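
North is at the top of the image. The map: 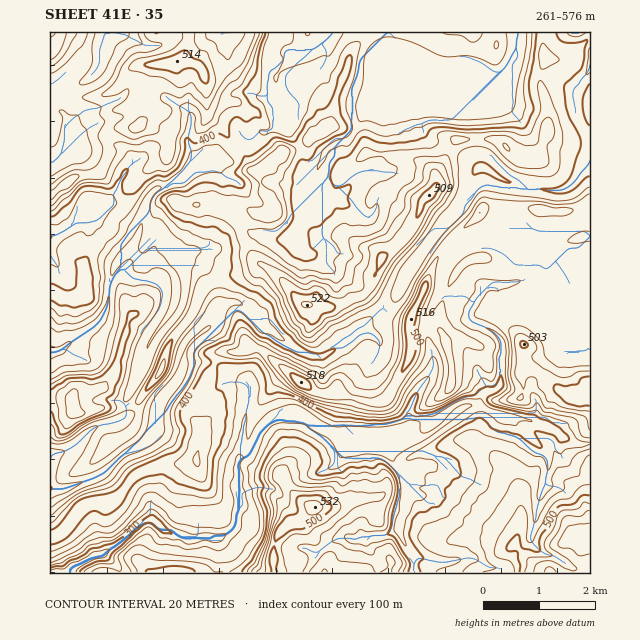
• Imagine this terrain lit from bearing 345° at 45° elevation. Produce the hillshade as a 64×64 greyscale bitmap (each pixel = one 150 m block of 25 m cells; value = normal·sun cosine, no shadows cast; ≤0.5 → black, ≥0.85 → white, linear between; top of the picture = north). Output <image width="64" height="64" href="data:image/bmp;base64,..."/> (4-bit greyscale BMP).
<image width="64" height="64" href="data:image/bmp;base64,Qk12CAAAAAAAAHYAAAAoAAAAQAAAAEAAAAABAAQAAAAAAAAIAAATCwAAEwsAABAAAAAAAAAAAAAAABEREQAiIiIAMzMzAERERABVVVUAZmZmAHd3dwCIiIgAmZmZAKqqqgC7u7sAzMzMAN3d3QDu7u4A////AAAa//2HnM3d3czM3+qJmJu6qqqphomqq7y5dnms3bh4AAO+/amrzd3dzMzO7JmZmrqru7qZmZiJmqmGeb3bmHghABWL7cvN3e3My7zuqImYu7zMy6uod3d4iJh5zblniFQyEQO/673czMu7q962Z3eKq7vNy4iIiIiJqqm8qpiIl1QzEBrtzKl3h4u6zcY0VmZ3h3i7maqqmZqquZvNypnbhlVEEpy4ZWZmWKqr23VERVVmVGm7u7uqqqq6i8zMy+2nZmVCJ3Vmd4h3qprNyWREVWd2WLu7u6qqqqqazM3c3tp3dlQ0Rnd2Z4iaiKzKmHd2Z3ZHvMu7uqqqqprN7t3e/sqpdVVXdmVFiJmIq6vcuqmIhjaru6u7qqqqmc3t3bzv/+yWVWdmVVZ5mJqpvv/cy7qpVpqqqqu7qqqYvMzNmIve/shUVnZVVniZmYis7/7dzMuImZqqu6qqqqibq8uZdmi93IZWd3Zmd5mqmZms7+3d3LmaqqqqqqqqqZu7upqpdWre25iJiHZnm8zcqIec7u7eyXiZmZmZmqq7m8u6mruoVq3/7MupdlaKze26mIm93d7KmId4iImaq7y6u8xWi7qFWb3u3LqGVXi83Mu6qZq8y6vLqYd4mqu7u6rMzTAou6lles3cupdmeKzMzMy6mZmZmrvNypmrvLu6q7uYYgB6vLhXq7qqmHZ4i83cy6h3dmZ4mZve27vMy6q6iHZ3IAN5u3eamJqYd4l5zdy5dTMhABNnd63uy7u6mYZWiIhzAAN5h5qpqqmHeXaKqoUyEAAAAEQjWc3bl1RFMiNGiZiGVXh2isy6qYh5hlZlEAASIzEBV0ABabpSAARDMjSqqYh2ipNZzcqamImWRBAAIkaJqEJKpwACWJl1VWZnd9y6qXVaxgat25mZiJhTACepibzMgye8kgE2rsqGiJqp//7dt1fMMHvcmZmIiXM3q926q821JJu5VVRamIeazMzv///pZq2xOcy5iHeHZq3t3suqvNkjaqmHdVmZiKvN3s3d3dt2jNc3q6hlNFV77u3e26mrzFNYmYd3eaqJq7zNq7qqu4V620aqqGUySM7tuazcqaq8hGeJiHd4qYiqqqqJqpmrlWnNZZzdy4eM3chVaby6qquXd4mIiHiZiJmZmXeJqqumV76ja+/9y83KdCNGibupqph3mZmrp5u6mZmZZVaKu7hVndc3rNzNzKdEQjRnmpiamIiqq7uWrMqZmZllQ0i7uWRq3FR6vNy6hlVjIjVomaunmqqqmGirqZmZmWVUNJqpdVi9pGis24iHZnZCIjWJvcaKqYiHiZqZmZmZZmZDequoZ5vHV5u4d3d4mYh0Ilmt+Vqph6qZmZmZmZl5mHVqu7uYmrlVZ3ZmZ4vLvLl0N5zsSJiHmqqpmZmZmaqql3rMzLmZu4ZmVVZnve3M3LhEet6GmIiJqqqpmZmZqqmXeru8uZmrqHd2VnrN7uzLqWNYvteZeIiImZmZmZmqmZh5qqqpmau6mZd3rN3d27uqgzad+ZqHd3iImZmZmamamHipmZmZqqqqmZrMy8u6q7umI3vriqh3iJmZmZmZqZqnZomZmZiaqqqavMu6qZqqqqlBOM2Ju6mZmZmZmZm6qqllaJiJiHiJmZvLupmYiZmrzJQDnbibu6qZmZmZmau6qoZXmIh3dmd4mqmImZmZms3tyTFb2niaqZmZmZmZeaqqmGaJiHZmZmeYdlaJqqqrzN3LgifNt3iZmYiIiJlWiqqpdXmHVVVmd4dlRHmqq7u6u8y2JIzrZoiIh2dniDVomqqFaXZVVmeIiZl2eaqquqmavLkyWM63eIiIiZiHI1eJmpZYl3iZiJqrqpmJmqqqmJq7umEmnOyqu83d7clSFGZnh0a93dy7u8upqYiZmZmpmbvMpCR63szd3u3e7cYQIjWIU3vu7czMupqoiImYiaqqq97ZVHm8y7uqmJrN3ZQzNYpzI2rNzLqXiHd4iZmImqqrvMuXeKqph2ZmeKu97KlleqdDFJvLu6qnZmiIqph4mZmqvKiImZhlVWZ4mprMzJZomoYzaKqqveuFVneruoeIiZrNuIiIhlZ3d4iJiZqqqGZomGVWiIic3sl3Zou8uZqrvN3JZndmeamYiIh4mZmYZEV5dmRXeJm97sl0R6zLvM3My6lmZnmrupiIiXiZmZdkNGiFdUV5mZvv7KczWMzNzMzLvMu7zdzLl4iZiImaqYh1aIZ3RXiIiLy9y5ZXvMzMzM3v////7cuoiZiYiZmZqql3h3lleId4mavcypmru7vM3e7d3u7czLqZmJiIiJmZqpiHd3ZmeJmZmrvLmZmqqqu7u7u7u7u7upmZiIiIiaqZmYZmZneJqZmZq7qIiJmZmZqZmZmqqpmpmZmImqqYmqmYdVZlaImZmZmrqoeIiJmZmZmZmZmqmZmIqpmavMqJmIdmZ3VFVniZmau6hniJmZmZmZmZmaqpmYebeYebzJd3Zmd3iGVFaJmZmruWeJmZmZmZmZiIq7qYh3pXh3msuXd2d3iZl1RoiZqZq7d4mZmZmIiIiHibuoiHZzV4iavMzLupiqmZZFeZmamruXiZmZmId3d3d4q6iJh2VGiJms3d3dyrqZqUNomZmZrLd4iIiHd3eIh3iruqqpeXV3iavLmavKqqmrckiZmZmryXeId3iZmZmpiJq6qrybhmeJq7p1eaqaqquTJ5mYiZvLh3d3eKu6mqqYmqqazb"/>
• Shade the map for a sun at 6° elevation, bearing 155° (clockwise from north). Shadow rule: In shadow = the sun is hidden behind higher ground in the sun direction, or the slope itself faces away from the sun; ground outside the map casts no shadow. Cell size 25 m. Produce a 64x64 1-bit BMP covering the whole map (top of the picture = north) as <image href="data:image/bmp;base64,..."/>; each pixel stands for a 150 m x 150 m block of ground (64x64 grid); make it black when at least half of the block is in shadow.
<image width="64" height="64" href="data:image/bmp;base64,Qk0+AgAAAAAAAD4AAAAoAAAAQAAAAEAAAAABAAEAAAAAAAACAAATCwAAEwsAAAIAAAAAAAAA////AAAAAAAfBA/AAAGBgB8P78EAAMBwD8/HwIwAAOAB7//gXwAA8ADvz+ADgAD4gHwH8AAgAHrAGAf4ACAAf+AAA/gAIAB/8AAD8wAgAH//AAPnoAAAf/+AA8/zAAB+/8ADz/8AAD7j4AP3/4AAPEH+A/D/AAB4AP+B8H9wAC8AfwD4fn4ADwefAP4ED4cwA84A/AAHxmAAQAB4AAPgAAADAAAAEeAAAEOAAAAYDADAY4AAjx4eAPwzwADHjg4M/jnAB+OGBg//OeAf48AGD/88wD/jwAYG/zz8f/HABgD/HH74CcAHAAcef/AAwDGAA48/4ADAYwADBz/AAOAAAAEDngAA4CAAAQOIAmDwAAABocAHePAAAAEwwA/w+AAAAACAH+B5AAAAAAA/zHkAAAAAAD4YPMAAAAAAvAEcYADAAAAAD44AAAAAAAAPxwAAAAAAAA/DwAAAAAAAD+HgAAAAAAAAYOD+AA/CAABw//+AD/8AAHh//8AH6AAAfGeH/AHwAAB4AAD8AAfAADwAAOwAA+AQPgAAAAAD+Dn8AAAAAAH8H/jfgAAAAP4P///AAcAAf4v//+AAAAAPgH//wAEAAAYAH/6ACAAAAAAP+AAOAAABAAAAAA8AAAAAAACBB4AAAGAAAYAD/AAAYAABwAH/AABgAAHAAf8AADAAAMAB4AAAMAAAxw=="/>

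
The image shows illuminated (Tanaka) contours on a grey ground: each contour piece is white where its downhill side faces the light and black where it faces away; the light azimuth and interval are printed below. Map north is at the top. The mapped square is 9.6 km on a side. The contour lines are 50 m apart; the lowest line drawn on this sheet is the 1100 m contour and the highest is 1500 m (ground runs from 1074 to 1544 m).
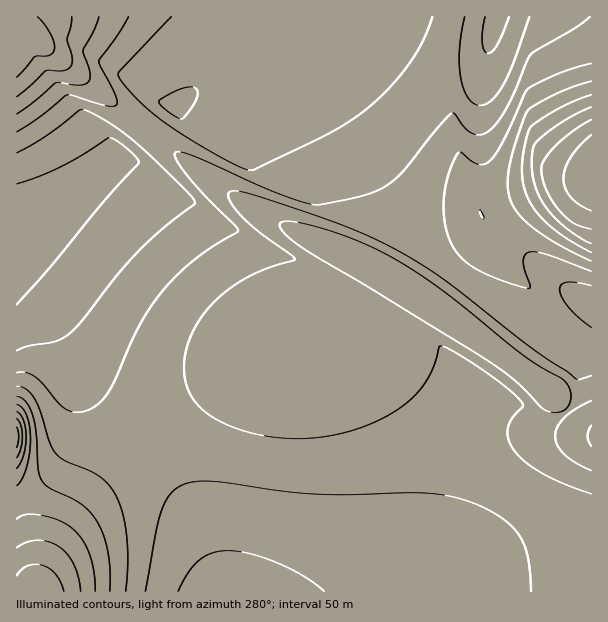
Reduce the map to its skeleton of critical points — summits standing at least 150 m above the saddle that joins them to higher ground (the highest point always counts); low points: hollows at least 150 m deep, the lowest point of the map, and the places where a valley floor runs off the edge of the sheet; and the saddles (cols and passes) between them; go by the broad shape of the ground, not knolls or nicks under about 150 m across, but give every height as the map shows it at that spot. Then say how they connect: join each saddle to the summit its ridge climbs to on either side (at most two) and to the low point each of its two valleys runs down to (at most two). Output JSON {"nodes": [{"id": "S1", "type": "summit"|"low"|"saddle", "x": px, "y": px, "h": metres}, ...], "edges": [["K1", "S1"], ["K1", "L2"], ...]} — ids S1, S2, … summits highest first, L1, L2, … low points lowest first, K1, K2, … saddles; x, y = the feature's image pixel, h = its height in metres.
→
{"nodes": [
{"id": "S1", "type": "summit", "x": 591, "y": 168, "h": 1544},
{"id": "S2", "type": "summit", "x": 17, "y": 438, "h": 1523},
{"id": "S3", "type": "summit", "x": 26, "y": 32, "h": 1390},
{"id": "L1", "type": "low", "x": 17, "y": 236, "h": 1074},
{"id": "K1", "type": "saddle", "x": 140, "y": 443, "h": 1221},
{"id": "K2", "type": "saddle", "x": 143, "y": 126, "h": 1187}],
"edges": [["K1", "S1"], ["K1", "S2"], ["K1", "L1"], ["K2", "S1"], ["K2", "S3"], ["K2", "L1"]]}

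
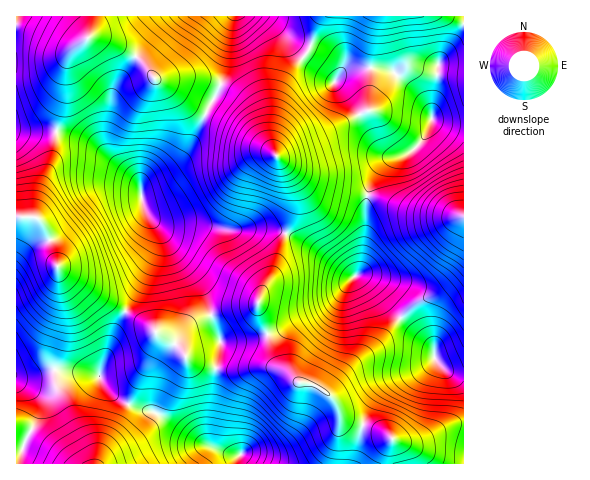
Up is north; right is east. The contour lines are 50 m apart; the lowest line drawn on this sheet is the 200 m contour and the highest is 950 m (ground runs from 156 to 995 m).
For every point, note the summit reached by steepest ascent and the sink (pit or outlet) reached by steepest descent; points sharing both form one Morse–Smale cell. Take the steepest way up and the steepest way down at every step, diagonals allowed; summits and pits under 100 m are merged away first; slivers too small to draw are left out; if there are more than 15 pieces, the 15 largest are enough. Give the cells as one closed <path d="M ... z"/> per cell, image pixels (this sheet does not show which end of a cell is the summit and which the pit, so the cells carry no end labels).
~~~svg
<path d="M222 85l-37 69-10 10-25 14-8 7-1 10 2 12 10 13 9 5 31-1 31 6 40-2 22 5 9-24 0-14-7-21-25-36-15-34-11-11z"/><path d="M311 46l-20 25-10 19-9 44 3 20 11 11 25 17 26 9 30 3 12-26 7-7 20-6 7-5 13-14 6-17 16 5 16 1-1-62-25 1-6 50-9-15-31-28-8-3-34 0-11 9 0-11-2-4-11-9z"/><path d="M59 132l-3 0-5 32-12 26-4 27 7 5 6 10 10 35 40 29 27 15 17-26 13-28 3-12-1-15-14-23-2-19-7-11-43-35z"/><path d="M97 37l-8 0-12 8-9 11-3 15 0 24-8 36 26 7 15 9 33 27 10 14 5-8 29-16 10-10 35-69-24-7-41 1-18-22-25-14z"/><path d="M288 234l-2 0-3 5-9 32-13 22-3 11 1 8 7 15 4 21 6 14 23 20 15 3 13 8 30-33 23-18 20-24-36-40-15-3-31-25z"/><path d="M272 367l-16 0-8 3-32-1-7 63 1 12 4 4 16 7 9 0-2 9 150-1 1-14 5-10-3-3-11-6-33-10-6-6-6-14-12-11-11-5-12-2-12-10z"/><path d="M33 217l-17 0 0 159 13 0 24-6 8 0 30 3 8 3 15-44 12-20-28-16-40-29-10-35-6-10z"/><path d="M154 220l-1 1 1 2 8 9 14 24 17 20 12 18 15 46 0 10-4 18 32 2 8-3 16 0 15 5-11-10-3-7-5-21-10-28 3-13 13-22 12-37-22-6-40 2-31-6-31 1z"/><path d="M400 318l-28 32-15 10-17 17-12 16 6 7 6 14 6 6 33 10 18 11 15 1 9-2 27-14 16-3 0-48-9-1-10-4-9-9-5-15z"/><path d="M371 196l-3 0-2 5 0 29-4 33-2 8-4 5 8 2 36 40 18-16 23-11 23-20 0-54-52-6z"/><path d="M446 16l-124 0-5 9-7 21 24 13 5 7 1 10 10-8 34 0 8 3 31 28 9 15 6-50 26-2 0-38z"/><path d="M61 370l-8 0-24 6-13 1 0 48 20 9 37 30 23 0 9-19 23-40-13-9-10-10-7-11z"/><path d="M234 16l-140 0-4 20 12 2 28 14 17 15 8 12 41-1 24 7 6-17z"/><path d="M92 16l-76 1 1 113 40 1 8-36 1-32 5-11 19-16 3-12z"/><path d="M432 119l-6 17-13 14-7 5-20 6-7 7-9 18-3 9 45 16 51 6 1-91-22-3z"/>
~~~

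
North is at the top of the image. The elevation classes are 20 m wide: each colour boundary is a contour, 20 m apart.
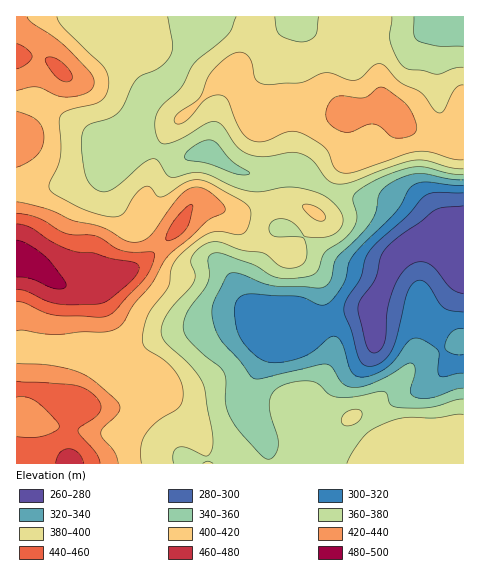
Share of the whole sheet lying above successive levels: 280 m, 97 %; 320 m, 88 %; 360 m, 76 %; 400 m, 35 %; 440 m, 8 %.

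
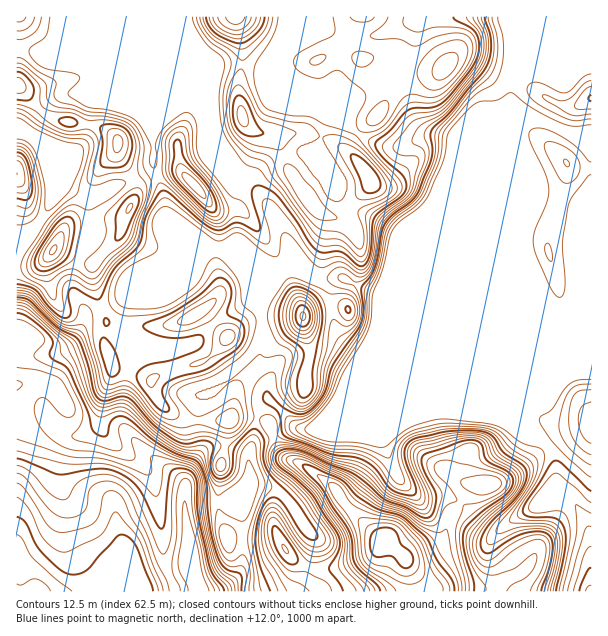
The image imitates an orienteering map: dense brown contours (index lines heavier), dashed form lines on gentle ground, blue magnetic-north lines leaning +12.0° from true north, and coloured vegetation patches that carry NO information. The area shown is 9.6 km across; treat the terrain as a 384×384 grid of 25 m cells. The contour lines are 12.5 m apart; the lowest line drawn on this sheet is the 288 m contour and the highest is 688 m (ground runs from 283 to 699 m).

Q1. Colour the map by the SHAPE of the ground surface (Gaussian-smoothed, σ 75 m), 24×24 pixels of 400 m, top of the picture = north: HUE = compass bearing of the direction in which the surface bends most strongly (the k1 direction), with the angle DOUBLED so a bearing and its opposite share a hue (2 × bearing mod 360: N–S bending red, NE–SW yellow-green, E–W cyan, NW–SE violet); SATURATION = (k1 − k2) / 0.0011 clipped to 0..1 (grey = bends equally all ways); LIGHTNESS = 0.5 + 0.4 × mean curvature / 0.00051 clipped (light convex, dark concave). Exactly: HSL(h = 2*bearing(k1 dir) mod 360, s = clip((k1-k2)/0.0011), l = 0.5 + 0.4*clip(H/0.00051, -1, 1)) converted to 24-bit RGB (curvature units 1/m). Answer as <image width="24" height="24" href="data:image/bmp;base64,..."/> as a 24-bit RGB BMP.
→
<image width="24" height="24" href="data:image/bmp;base64,Qk32BgAAAAAAADYAAAAoAAAAGAAAABgAAAABABgAAAAAAMAGAAATCwAAEwsAAAAAAAAAAAAAi2hvhHRiiptsaYhzdnKAcDx5qOCGTRJtrH0hMqVWpnpgpLZSW3GbkEF7iWEteb45dsBVicOrn368MC7Eq3Gr27F/OpNeLy5tjF6Iipx/iJJ8gYdzU0pwsm1Rn9BhFQM09vXLHESbu4t/wPraHie0qhe738e/fL6zudu+V0KPrMNeFydLt3u026+tyG/RJSduX1yBo5t+jY12d5N/Wjx9gbxwnstnDwA44vrRFRCJ5ffUy0QiLAceXoEnkO6g0+Lpfrfb3wzG3G9GFVAZDX41mdTA8mW3VyqJYVl+naSAiJ+Od2uNVkN3qcKAN7qjCwKJ2O6AKFFr2fyASgMzdyx3zP7Wc/G3T8aTcgROuCYY1lx34W2GGJ4JBC8IoF0xlDpzV4CElqR1kX1YbENETmxNltF+ijRfDgcs//+KJ31+fRUKdB03uv/tzv3xuFlXNRIhLwQYoNVrd7O6w7/o6tb1DSrTMUVqmYxuZpaTj3Rpm210fl+bftG/qDBHfgkgAKiR9/7NCgtUSVr6zPn/pf7+iihOu0VXZAZ9irXnvdTkwni6Qd5EnktF5yrCYDKQm5Z8e3eee5KsjHW9gsKMhS9rfhVLqN6+YZDP3+BBHGudFf8eO1AAMBcDaVsnfV84M3lqGuQ7SLdqeODl9X6udR1TfUlVeVmbnaWVdnOSc6SAZyZb9JQiJhU7i9eppuvSSmCwhZDKr2nZyC6J7gA/ALYeU4F5gIB/foB/aYFaZXsxbGggdl8rgXBtcYOHVVmToKiSc4VZfUBLUS568NLMIFPiqO24lVA1WWoyQIA2uG9TLSdrw7DY9tvVD0Vif3+AgIB/f4B/gIB/gH9/gH9/gH9/f39/ToZ+abZjeWqqgVStPUd+v+GXZoasXqFhpGPCyZPdw11NPItVS1OSaZ867rqEJVN/UH55f3+AgH9/gH9/gH9/gH9/f3+Af3+AfoB/e4FsckZQYxIMHZk9rOCPgGuEkmN7mnpHOGww3aG3ZX7OXSuF1Wgua+9B3EmBD3hqfH+AgH9/gH9/gH9/gH9/f3+Af3+Af3+Af4B/Lw8lpPanTtrscMFlU4GnR4W/j2re6KfsK8MyrUCDLR+V1/Tcmorz2FjxFIL/ZGmBgH9/gH9/gH9/gIB/f3+Af3+AgIB9f4B/G3bCovuPYChTg95AQFhmfH9rQHZBU4845rq1SzqEOXl+e/RqwxRcctctuBgARmt6gH9/gH9/gIB/gH9/f3+Af3iAn6JmdXqBjUjz5LyLKYjE6K+nIVk/WIFge4F9UoB2yMlThFN7iYRje4szqFQnVhsy+f/MBjhYf3+AgIB/gIB/gIB/f3+AfF+Cjbp0cnCAFWlq+9DQMGCeuFSU6aKpJYylcnCFgFhblJInb0M9b8ltZC9zvJt7SF+x8/zPAxAxfX9/f4B/gIB/gIB/f3+AYmqXrqJvdHWAL7VACdVx4mi7UE+c99C8GU1cazpPjRQql/uyXM7ebz6beDB2ldiWd6/F+YJGXh8OE1smeYB9f3+AgIB/f3+AaIOFp4l3cHSAo+eYDT9UvFE4UoE819VW+EDpSQ9czP/dK0LtplJjZyVnctGccsmOe0t72XyS4c/yVMLrI2x1f3+AgIB/f3+Ac3d/pHxlXYNr2/GzSCt1NkSK3XuMQswvORaRfNH9cPhzbSBZjU9bSV6bitSQgVh0c0h+uvLCb1LF7XujF1d8d32AgIB/f3+AemV/qJV2W3+59wAcdCcpJVMerr5R5e3WCg543fWifiJ9fj53u4BNa7madptYXnyPeNfJ4aUVTDscrLhMpSnPWmV+f4B/f36AXl6ZhMWajkt3dysii8Pst9L2buT03G5lZCN2YtgwxzCgViKL0/XPV5PDm1e6qlGmhmxN0FigxYN/fWk9uI0fGGBEen97fX+Ai49UhEIvkHo+heDAN5dUcmIucWIzgGJNgH19cYNtiG5pKU+e4O6faThjgHptgH15f32AWoVrzHeIkke747izIpNlL29QXXCFd2S8cK7Uv5bd1ZunoEGvm2mjc3SIf3+AgH9/gH9/f3+AOnyG1adQbml+iWyCmZZpfWF9fJZwao11eGWjz6G36avBF5qVQ3qNb6ReeGJXSJ8/oX4lcHxYgH52gH59gH9/gH9/gH+AglNvdEQoqtguR35raIqNnXisbmmmgJmkfXmeXoCZiY+h5cTKb4HUMDuAgHp4gH53hHpvj7uOVHyOfn6AgH9/gH9/gH9/fXyAeheg28LawNrAMZSwb3aBdX9yjmVhoJtfVZBTYHNYZZFHuNA/wSwmUTRyiHZ+fYiCd4GD"/>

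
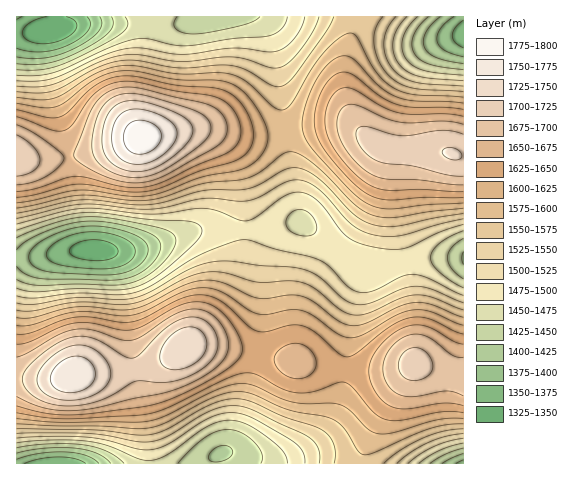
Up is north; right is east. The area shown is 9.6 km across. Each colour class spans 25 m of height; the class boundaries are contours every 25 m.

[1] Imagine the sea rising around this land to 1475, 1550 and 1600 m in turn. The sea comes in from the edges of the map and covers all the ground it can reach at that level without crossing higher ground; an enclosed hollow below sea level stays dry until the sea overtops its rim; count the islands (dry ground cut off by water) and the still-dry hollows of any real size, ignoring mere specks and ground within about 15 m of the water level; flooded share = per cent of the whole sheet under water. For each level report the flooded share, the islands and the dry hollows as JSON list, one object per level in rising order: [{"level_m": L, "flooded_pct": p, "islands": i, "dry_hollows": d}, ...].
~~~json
[{"level_m": 1475, "flooded_pct": 16, "islands": 0, "dry_hollows": 0}, {"level_m": 1550, "flooded_pct": 40, "islands": 0, "dry_hollows": 0}, {"level_m": 1600, "flooded_pct": 57, "islands": 0, "dry_hollows": 0}]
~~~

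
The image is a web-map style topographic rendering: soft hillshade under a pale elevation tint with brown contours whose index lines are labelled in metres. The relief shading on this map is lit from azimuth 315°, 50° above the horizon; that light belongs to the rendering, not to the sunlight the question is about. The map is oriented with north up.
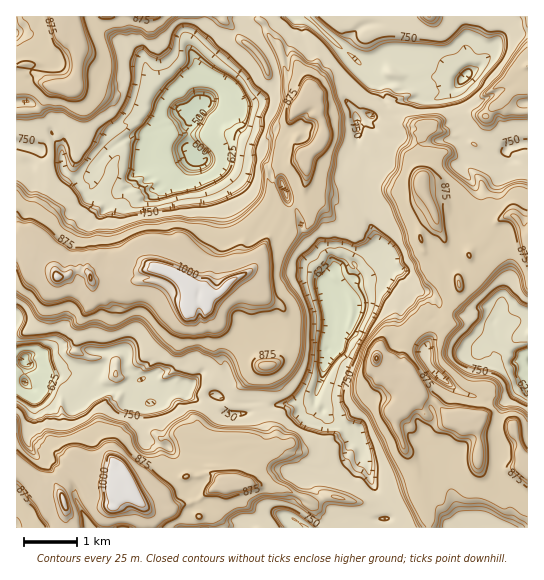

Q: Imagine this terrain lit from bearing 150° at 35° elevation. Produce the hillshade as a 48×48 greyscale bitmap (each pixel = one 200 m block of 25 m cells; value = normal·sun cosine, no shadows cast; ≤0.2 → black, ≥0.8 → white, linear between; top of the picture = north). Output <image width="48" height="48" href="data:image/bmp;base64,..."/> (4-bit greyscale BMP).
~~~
<image width="48" height="48" href="data:image/bmp;base64,Qk32BAAAAAAAAHYAAAAoAAAAMAAAADAAAAABAAQAAAAAAIAEAAATCwAAEwsAABAAAAAAAAAAAAAAABEREQAiIiIAMzMzAERERABVVVUAZmZmAHd3dwCIiIgAmZmZAKqqqgC7u7sAzMzMAN3d3QDu7u4A////AKmoy8vf3N39u73sqpzcuqqqqZqd66q9y5mZusm+7cvdqqzuy928zLuqqZmc7cy7uoqYmqeLzKqaqs3v/u65q6qpmZmazMzKqqmZe5d5qZmKl6ze7cqGeIiYmJmaqqupq7l3ipdpqIeJqFZ5q4eIiIh3iYmZmaypqpZliZdod3iZmWVWi7upmZh3eZqpmZy4iXV1WIZWZUd5mZiJmt7ampmIebqpmIu4ZlV3NWQ0d2Z4mZmZmau6mpmHiLqqqom5lYdFM2dViYaImYd3dnd3Z5mHiquru7u4uZYzMTZlaHZFiGVVVWZmZouYisy6u7zHenQ0ZANkRVRDR4iHiImImZq4icy5d3imJUU2eEJod3VDN5mqmru5mIioeKy4ZWaYMkdFiZZpqZmFSKmszN7qiFeaiJqnZ4irdYh0iZmbqqq7l6qb3v79h0N6qZp3h2VoqYiHeamaq8u8yZmZve7+lVBKqZh5lTI2q4h5m7qYmszNu8qYeLzutDAHp4d6lVVpvO2ojNzKmJvN7MypdnrdyDACh3qau5maz//8qs3uyZrN/typmZnN2mIAaJza79qZrJ3+zN3f66q97u65mZrN25QAJ4rK3/yZmVjOy+7e/aqb3t3bu6q8y5cwJFiZvd2pmpnO687d7rmJve3t3bqqupljR0R5re3JrLq93KzMzbqYms7cvbmKqpmGN4VYnP/8qrus26qqqruomHvsq6iLupmYVIiIms/9qaqJqqqpmbunZmWLu8qs2pqZhGiZmKv/qKmXiYmZl3d3d3ZXq83c7bqpl2iJmKm+yamYdVZ3mGZomGVVes7uzcu5mXmZqZqbupmYdTMzV3iJh3ZVR73/7t3bqYirqZmZh4iHdlMyEjRWZ3iId5rf7czduZisqpmalmZ4h3VDEAESRWVXmZqt7KqrqYmsqpmZpnaIiYdlQgABM0ZDaZiq3KmamYmqupmXh4d3mXeIh0ISNERlOJeavLmZmYmqqpmHaId4mJmZiIZUM0Q0RpmKq6qZeHiqqXhlVniaiamal5mXQzRkR6qsu6mZZXaal3eGRZmanLmauZmYZFRmRamtzLmZhGVpmIeZiJiarOuay5moh3ZmVIeL7bmZlmd5upmZiJmaud2qu6q8qphmVXdH7tqZl0iYm5mqmKqqub7Kvam8mphmRXlkneqJmVeriZqquruqq83svsqZdZhkRFu4isqHmXaLupvMu8zcu97vvOuphGmFQyjLurupiXM1mYjNzLve7c7u2t3Np1iXVSKbu5uqmHQyRWV7zKq8ztvc677O7JiZmFNJqqqGZ3d3YyNZq6mJm8vL263rzbqpq3Y2ibh3aImZqCEmmpllWbu8y6ruuru6mpZ0aJeJmamZrIMCeZmHaMu7zLy+y7u6qKZ2eXmqmZmZq8lBOIiZqcu6vc3by7qqmZdoiJvMuru8uqqEI3mZqqq8ve3ry6qZiYiJebrN3czN7Ku5ZHiJmpvO3e/+y7uYmYdni7uqzMzc3tvLmKl5m5q+3t///KypqadDnbuZmpnNre27mQ=="/>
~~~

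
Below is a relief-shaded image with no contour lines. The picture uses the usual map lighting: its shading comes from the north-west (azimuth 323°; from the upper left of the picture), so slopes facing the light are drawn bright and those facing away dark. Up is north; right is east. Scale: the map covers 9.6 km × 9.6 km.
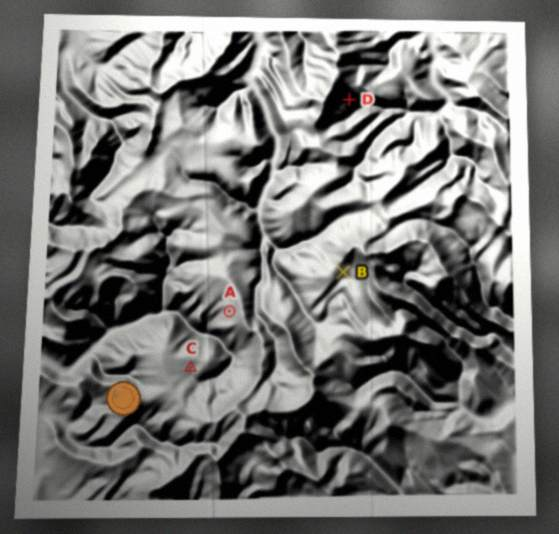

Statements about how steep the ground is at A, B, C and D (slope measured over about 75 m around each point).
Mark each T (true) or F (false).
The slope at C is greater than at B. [F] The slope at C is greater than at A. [F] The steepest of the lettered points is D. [T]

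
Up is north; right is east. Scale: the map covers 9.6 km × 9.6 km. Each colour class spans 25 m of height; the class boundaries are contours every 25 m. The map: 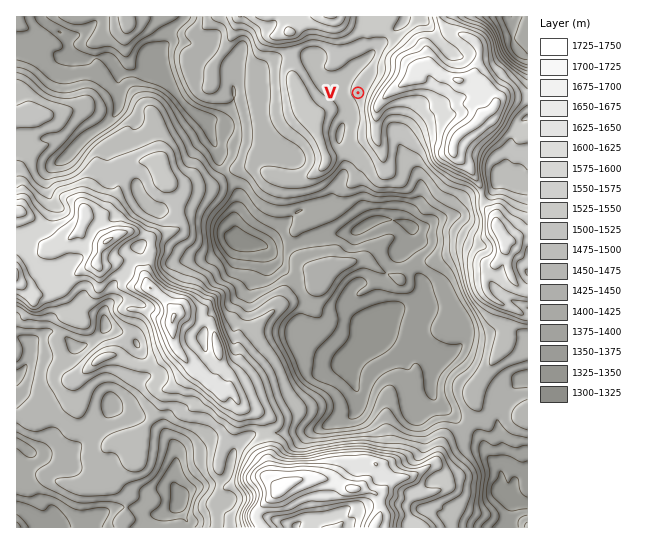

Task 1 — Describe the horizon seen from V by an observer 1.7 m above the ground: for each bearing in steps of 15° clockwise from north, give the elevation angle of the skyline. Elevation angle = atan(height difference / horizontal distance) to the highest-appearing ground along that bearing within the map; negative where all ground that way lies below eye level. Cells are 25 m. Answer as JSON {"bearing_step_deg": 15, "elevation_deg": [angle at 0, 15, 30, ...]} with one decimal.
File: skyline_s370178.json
{"bearing_step_deg": 15, "elevation_deg": [1.7, 1.2, 1.0, 4.9, 7.6, 10.3, 13.3, 14.7, 14.9, 12.7, 7.4, 2.4, 1.5, 1.3, 1.4, 1.7, 1.8, 1.8, 1.5, 1.2, 1.5, 3.2, 3.6, 4.6]}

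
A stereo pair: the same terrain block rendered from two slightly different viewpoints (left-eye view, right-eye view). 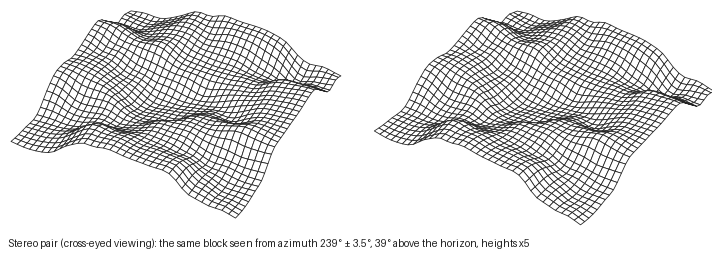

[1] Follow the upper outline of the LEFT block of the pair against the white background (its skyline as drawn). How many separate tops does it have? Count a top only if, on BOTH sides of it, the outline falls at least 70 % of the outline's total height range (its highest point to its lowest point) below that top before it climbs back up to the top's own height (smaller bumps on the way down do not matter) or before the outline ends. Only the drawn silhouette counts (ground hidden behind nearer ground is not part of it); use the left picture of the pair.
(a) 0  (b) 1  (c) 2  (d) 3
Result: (a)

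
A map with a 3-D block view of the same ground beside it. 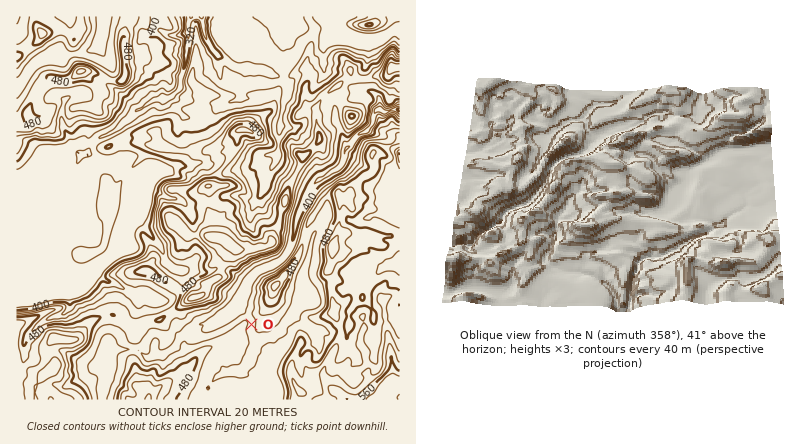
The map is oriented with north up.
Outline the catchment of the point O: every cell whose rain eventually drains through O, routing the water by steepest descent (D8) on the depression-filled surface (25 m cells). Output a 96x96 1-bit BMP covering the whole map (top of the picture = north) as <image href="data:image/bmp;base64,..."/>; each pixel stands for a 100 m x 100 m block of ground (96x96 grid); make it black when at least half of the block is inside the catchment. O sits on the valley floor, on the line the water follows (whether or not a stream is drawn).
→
<image width="96" height="96" href="data:image/bmp;base64,Qk2+BAAAAAAAAD4AAAAoAAAAYAAAAGAAAAABAAEAAAAAAIAEAAATCwAAEwsAAAIAAAAAAAAA////AAAAAAAAAAAAf/8AB///wAAAAAAAP/+AD///gAAAAAAAH//AP//+AAAAAAAAD//////8AAAAAAAAA//////8AAAAAAAAAP/////4AAAAAAAAAH/////4AAAAAAAAAB/////4AAAAAAAAAA/////4AAAAAAAAAA/////8AAAAAAAAAAf////+AAAAAAAAAAP////+AAAAAAAAAAH/////AAAAAAAAAAB/////AAAAAAAAAAAP////AAAAAAAAAAAD////gAAAAAAAAAAB////gAAAAAAAAAAA////gAAAAAAAAAAAf///gAAAAAAAAAAAB///AAAAAAAAAAAAB///AAAAAAAAAAAAA///AAAAAAAAAAAAA///AAAAAAAAAAAAAf/+AAAAAAAAAAAAAf/+AAAAAAAAAAAAAP/+AAAAAAAAAAAAAP/+AAAAAAAAAAAAAP/+AAAAAAAAAAAAAH/+AAAAAAAAAAAAAD/+AAAAAAAAAAAAAB/+AAAAAAAAAAAAAB/+AAAAAAAAAAAAAA/8AAAAAAAAAAAAAAf8AAAAAAAAAAAAAAf+AAAAAAAAAAAAAAP+AAAAAAAAAAAAAAH+AAAAAAAAAAAAAAH+AAAAAAAAAAAAAAH+AAAAAAAAAAAAAAD/AAAAAAAAAAAAAAD/AAAAAAAAAAAAAAD/gAAAAAAAAAAAAAD/gAAAAAAAAAAAAAB/gAAAAAAAAAAAAAB/gAAAAAAAAAAAAAA/gAAAAAAAAAAAAAA/gAAAAAAAAAAAAAAfgAAAAAAAAAAAAAAPgAAAAAAAAAAAAAAPgAAAAAAAAAAAAAAHgAAAAAAAAAAAAAAAAAAAAAAAAAAAAAAAAAAAAAAAAAAAAAAAAAAAAAAAAAAAAAAAAAAAAAAAAAAAAAAAAAAAAAAAAAAAAAAAAAAAAAAAAAAAAAAAAAAAAAAAAAAAAAAAAAAAAAAAAAAAAAAAAAAAAAAAAAAAAAAAAAAAAAAAAAAAAAAAAAAAAAAAAAAAAAAAAAAAAAAAAAAAAAAAAAAAAAAAAAAAAAAAAAAAAAAAAAAAAAAAAAAAAAAAAAAAAAAAAAAAAAAAAAAAAAAAAAAAAAAAAAAAAAAAAAAAAAAAAAAAAAAAAAAAAAAAAAAAAAAAAAAAAAAAAAAAAAAAAAAAAAAAAAAAAAAAAAAAAAAAAAAAAAAAAAAAAAAAAAAAAAAAAAAAAAAAAAAAAAAAAAAAAAAAAAAAAAAAAAAAAAAAAAAAAAAAAAAAAAAAAAAAAAAAAAAAAAAAAAAAAAAAAAAAAAAAAAAAAAAAAAAAAAAAAAAAAAAAAAAAAAAAAAAAAAAAAAAAAAAAAAAAAAAAAAAAAAAAAAAAAAAAAAAAAAAAAAAAAAAAAAAAAAAAAAAAAAAAAAAAAAAAAAAAAAAAAAAAAAAAAAAAAAAAAAAAAAAAAAAAAAAAAAAAAAAAAAAAAAAAAAAAAAAAAAAAAAAAAAAAAAAAAAAAAAAAAAAAAAAAAAAAAAAAAAAAAAAAAAAAAAAAAAAAAAAAAAAAAAAAAAA="/>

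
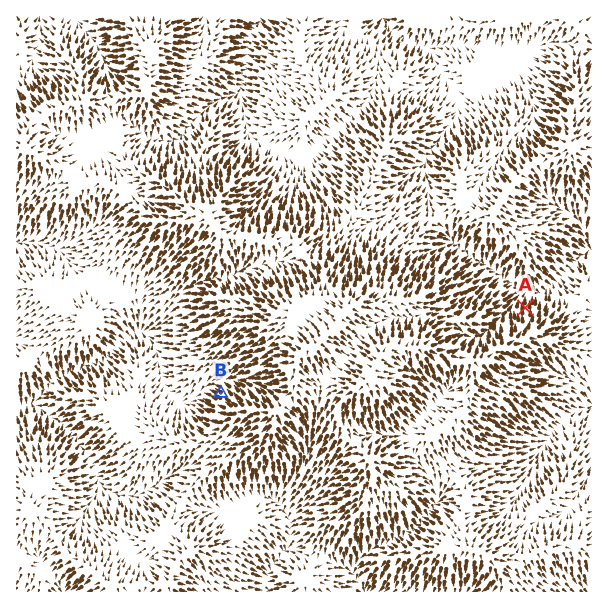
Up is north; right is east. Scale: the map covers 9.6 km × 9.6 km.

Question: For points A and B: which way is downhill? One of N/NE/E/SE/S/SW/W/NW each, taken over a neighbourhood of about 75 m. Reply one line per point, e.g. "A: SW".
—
A: N
B: NW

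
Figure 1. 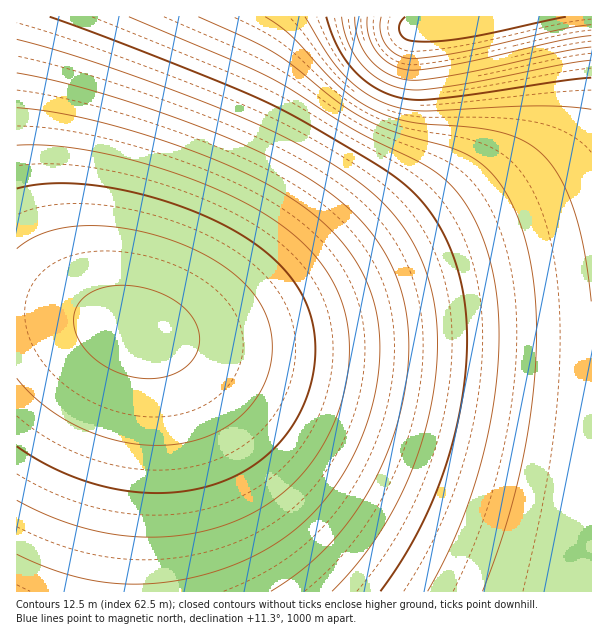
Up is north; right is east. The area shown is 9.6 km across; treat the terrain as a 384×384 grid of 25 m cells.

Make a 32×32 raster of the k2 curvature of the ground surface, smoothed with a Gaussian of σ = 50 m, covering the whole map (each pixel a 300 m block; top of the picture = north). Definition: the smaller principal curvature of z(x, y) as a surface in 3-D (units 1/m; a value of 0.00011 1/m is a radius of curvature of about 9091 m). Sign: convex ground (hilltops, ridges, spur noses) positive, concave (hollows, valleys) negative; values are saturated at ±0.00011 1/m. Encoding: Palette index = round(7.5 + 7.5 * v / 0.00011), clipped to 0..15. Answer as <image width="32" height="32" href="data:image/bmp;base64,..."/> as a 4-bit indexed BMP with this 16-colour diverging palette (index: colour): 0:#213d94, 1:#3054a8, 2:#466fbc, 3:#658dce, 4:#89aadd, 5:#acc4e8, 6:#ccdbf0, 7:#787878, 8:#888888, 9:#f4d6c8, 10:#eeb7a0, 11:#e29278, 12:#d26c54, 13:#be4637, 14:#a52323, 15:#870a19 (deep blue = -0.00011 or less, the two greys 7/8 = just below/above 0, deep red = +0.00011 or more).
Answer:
<image width="32" height="32" href="data:image/bmp;base64,Qk12AgAAAAAAAHYAAAAoAAAAIAAAACAAAAABAAQAAAAAAAACAAATCwAAEwsAABAAAAAAAAAAlD0hAKhUMAC8b0YAzo1lAN2qiQDoxKwA8NvMAHh4eACIiIgAyNb0AKC37gB4kuIAVGzSADdGvgAjI6UAGQqHAHd3d3d3d3d3d3d3d3d3d3d3d3d3d3d3d3d3d3d3d3d3d3d3d3d3d3d3d3d3d3d3d3d3d3d3iIiIh3d3d3d3d3d3d3eIiIiIiIh3d3d3d3d3d3iIiIiIiIiIh3d3d3d3d4iIiIiIiIiIiIh3d3d3d3eIiIiIiIiIiIiIh3d3d3d3iIiIiIiIiIiIiId3d3d3d4iIiIiIiIiIiIiId3d3d3eIiIiIiIiIiIiIiHd3d3d3iIiIiIiIiIiIiIh3d3d3d4iIiIiIiIiIiIiId3d3d3eIiIiIiIiIiIiIiHd3d3d3iIiIiIiIiIiIiIh3d3d3d4iIiIiIiIiIiIiId3d3d3eIiIiIiIiIiIiIh3d3d3d3iIiIiIiIiIiIiId3d3d3d4iIiIiIiIiIiIh3d3d3d3eIiIiIiIiIiIiId3d3d3d3iIiIiIiIiIiIh3d3d3d3d4iIiIiIiIiIiId3d3d3d3eIiIiIiIiIiIiHd3d3d3d3iIiIiIiIiIiIh3d3d3d3d4iIiIiIiIiIiHd3d3d3d3eIiIiIiIiIiId3dmd3d3d4d3d3eIiIiId3dmVXd3d3eHd3d3d3d3d3d2VER3d3d3h3d3d3d3d3d3ZUMkd3d3eId3d3d3d3d3dlQxEkVnd4iHd3d3d3d3d3ZTIAASNGd4l3d3d3d3d3d2UyAAAAEjRW"/>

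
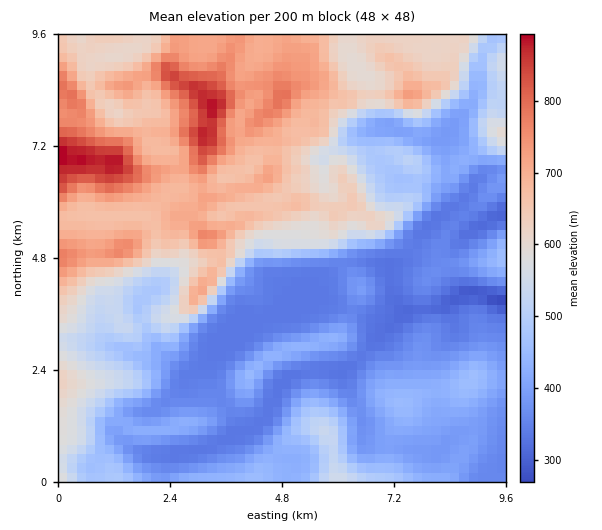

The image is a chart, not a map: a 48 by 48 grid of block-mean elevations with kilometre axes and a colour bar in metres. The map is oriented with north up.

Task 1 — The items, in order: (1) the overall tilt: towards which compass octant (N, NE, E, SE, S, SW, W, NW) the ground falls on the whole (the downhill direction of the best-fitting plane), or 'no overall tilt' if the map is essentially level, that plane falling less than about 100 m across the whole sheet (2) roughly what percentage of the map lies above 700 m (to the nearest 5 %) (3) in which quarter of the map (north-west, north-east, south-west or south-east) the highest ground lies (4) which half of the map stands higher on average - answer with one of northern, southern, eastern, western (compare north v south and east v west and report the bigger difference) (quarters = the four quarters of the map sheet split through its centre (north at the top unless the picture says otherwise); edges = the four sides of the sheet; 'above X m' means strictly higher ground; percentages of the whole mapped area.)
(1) On the whole the ground falls towards the south-east.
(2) Roughly 15 % of the ground is higher than 700 m.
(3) Look to the north-west quarter for the highest ground.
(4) On average the northern half of the map is the higher ground.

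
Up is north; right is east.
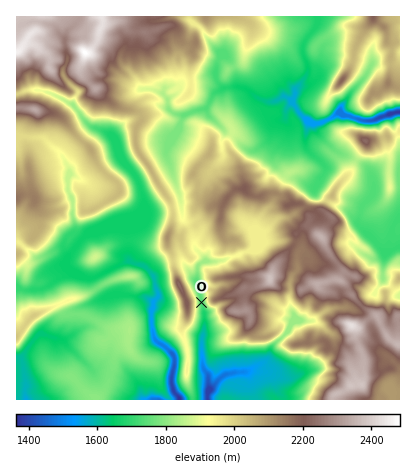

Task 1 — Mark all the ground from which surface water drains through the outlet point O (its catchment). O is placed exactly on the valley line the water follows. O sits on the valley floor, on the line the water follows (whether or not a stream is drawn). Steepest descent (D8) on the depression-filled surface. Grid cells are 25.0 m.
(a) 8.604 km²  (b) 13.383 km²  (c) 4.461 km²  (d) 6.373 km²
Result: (d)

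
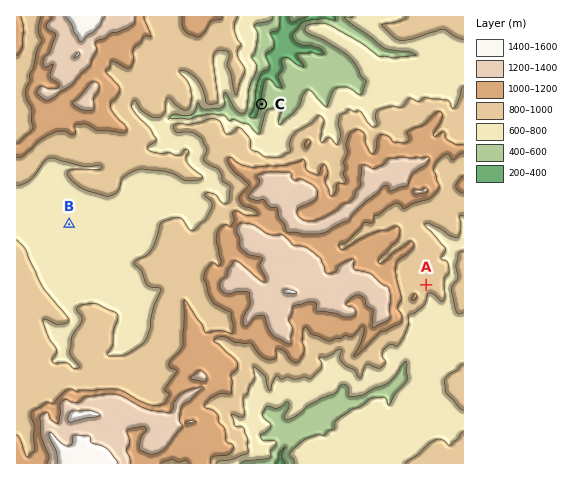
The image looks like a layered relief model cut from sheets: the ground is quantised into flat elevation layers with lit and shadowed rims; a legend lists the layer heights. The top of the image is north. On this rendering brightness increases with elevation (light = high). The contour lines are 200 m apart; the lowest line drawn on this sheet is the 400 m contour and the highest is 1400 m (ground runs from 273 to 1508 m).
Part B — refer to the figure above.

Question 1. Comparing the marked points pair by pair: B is above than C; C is below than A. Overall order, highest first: A B C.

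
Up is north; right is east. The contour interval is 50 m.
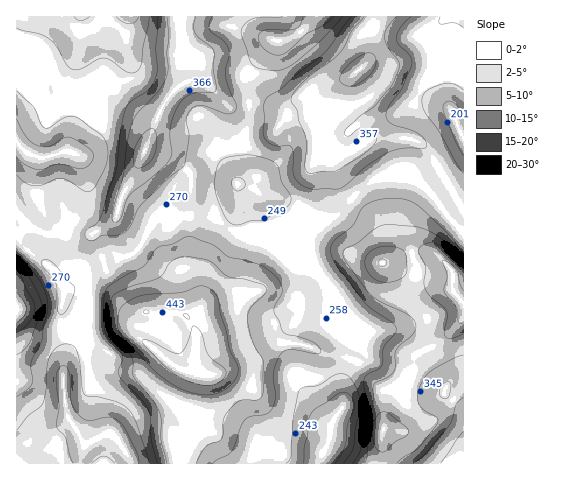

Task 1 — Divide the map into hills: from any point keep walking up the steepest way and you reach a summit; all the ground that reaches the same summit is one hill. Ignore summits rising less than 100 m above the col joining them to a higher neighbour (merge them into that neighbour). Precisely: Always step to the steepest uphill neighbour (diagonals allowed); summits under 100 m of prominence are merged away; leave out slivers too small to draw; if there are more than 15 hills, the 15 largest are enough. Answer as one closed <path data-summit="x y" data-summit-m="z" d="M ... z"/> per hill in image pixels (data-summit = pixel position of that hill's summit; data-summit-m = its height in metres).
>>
<path data-summit="207 375" data-summit-m="468" d="M241 184l-3 1-3 17-5 5-17 9-32 1-5 2-8-8-4-1-9 8-14 27-7 8-11 5-15-2-14 6-6 4-3 12-21 16-2 12 1 9 14 15-1 13-8 10-4 11 0 32 4 23 11 15-11 1-20 14-16-5-15 1 0 19 302-1 11-25 2-15 12-18 0-23 14-29 4-25-25-24-7-17-18-28-4-17 2-13-1-13-9-9-9-4-14-6-14-3z"/><path data-summit="463 305" data-summit-m="465" d="M404 177l-22 0-7 2-15 12-19 21-11 6-12 3-10 14 4 24 18 28 7 17 25 24-4 25-14 29 0 23-12 18-2 15-10 26 144-1 0-229-41-49-10-6z"/><path data-summit="145 151" data-summit-m="433" d="M266 16l-138 1-2 8 1 21-3 10-4 8-15 17-28 43-7 17-2 10-26 6-5 11-1 19 2 14 7 14 15 16 3 6-3 16-10 14 8 10 6 17 21-16 3-12 6-4 14-6 15 2 11-5 7-8 14-27 9-8 4 1 8 8 5-2 26 0 23-10 5-5 3-19 7-5 2-6-2-14 0-17 4-23-2-42 27-35-6-7z"/><path data-summit="358 70" data-summit-m="434" d="M446 16l-130 0-23 21-10 3-9 0-27 36 2 23 0 19-4 23 2 31-2 6-7 5 11 3 14 8 17 4 20 9 10 11 1 12 7-9 12-3 11-6 19-21 15-12 7-2 28 1 13 7 11 11 12 19 17 18 1-95-15-33-1-30-7-33-5-10 0-4z"/><path data-summit="17 307" data-summit-m="465" d="M17 241l-1 204 16-1 16 5 15-12 15-4-11-17-4-38 2-18 11-17 1-13-14-15-1-9 2-15-6-14-11-13z"/>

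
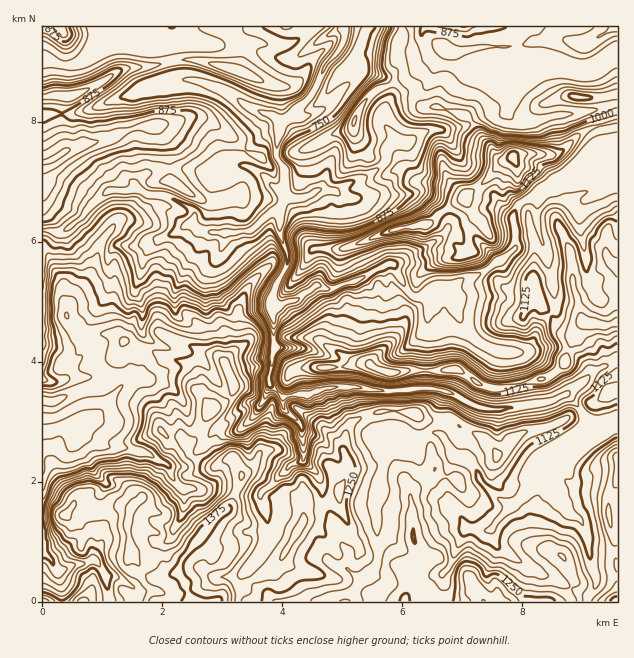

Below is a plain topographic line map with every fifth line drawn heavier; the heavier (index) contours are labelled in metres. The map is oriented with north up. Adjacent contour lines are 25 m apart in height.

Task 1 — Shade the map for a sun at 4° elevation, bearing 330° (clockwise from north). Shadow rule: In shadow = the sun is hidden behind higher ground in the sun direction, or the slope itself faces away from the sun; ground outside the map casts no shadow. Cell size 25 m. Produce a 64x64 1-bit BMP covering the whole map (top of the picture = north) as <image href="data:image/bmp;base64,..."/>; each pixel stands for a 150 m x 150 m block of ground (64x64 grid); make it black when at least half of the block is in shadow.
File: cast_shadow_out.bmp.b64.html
<image width="64" height="64" href="data:image/bmp;base64,Qk0+AgAAAAAAAD4AAAAoAAAAQAAAAEAAAAABAAEAAAAAAAACAAATCwAAEwsAAAIAAAAAAAAA////AAAAAAACAA//4AAACAA8B//gAAAYAGB///g4AAADwP+/+DgAGD4A/5/YHAEYfgD/nwwEAAA+BH+PDAAAAD4OP888AEAAPi4fxzwH4AAePw/DPDf0AAA4B8Z8P//AAAgDwnw/v8AAAPPAfD4/wAAA8/A8GX/AAAIR8DwIP+AAB4D4AAE/8AAeAHgAAx/4GD5AGD/5D/g4CD4YP/gH//wAPwg/+CD//gA/+A/h/x//AB/2AAP//z8AB//////7B4AH//////xgwAH///8B/CTkA+///gB/AMYHwAAAPz8AQAfgA4D/HwAGAf4Bz/+fAAAA4AD//x8AAADgAP//DwAAAfAAf+cACAAD+Af/4gAAQAH/H//wAABAAf////AAAGIB////+RgAMADv///4EAJwECf///yQA/j8I//5/9AB//wAP/j/wHH//wAH+P/Q/P//oAD8P/j+f//gAA8/+P8//+AAB//8//////8B//z///h//8D//n///Of/AH/+//////4AP/7/////vgAf/j///n+/AAf+D//+Y//AAD8A///wv/wAHwAH8fw//gAHfwDj/h//A/D/4Af/HzgB/v/4D/8PAAB/D////wcAAAAD//+HAAAAABz//gcAAAAGPB/wAwAGAB98AAB7gEwAf/wAAP/AwAP/+AAYB8DAAAO4ADADgEAAAQ=="/>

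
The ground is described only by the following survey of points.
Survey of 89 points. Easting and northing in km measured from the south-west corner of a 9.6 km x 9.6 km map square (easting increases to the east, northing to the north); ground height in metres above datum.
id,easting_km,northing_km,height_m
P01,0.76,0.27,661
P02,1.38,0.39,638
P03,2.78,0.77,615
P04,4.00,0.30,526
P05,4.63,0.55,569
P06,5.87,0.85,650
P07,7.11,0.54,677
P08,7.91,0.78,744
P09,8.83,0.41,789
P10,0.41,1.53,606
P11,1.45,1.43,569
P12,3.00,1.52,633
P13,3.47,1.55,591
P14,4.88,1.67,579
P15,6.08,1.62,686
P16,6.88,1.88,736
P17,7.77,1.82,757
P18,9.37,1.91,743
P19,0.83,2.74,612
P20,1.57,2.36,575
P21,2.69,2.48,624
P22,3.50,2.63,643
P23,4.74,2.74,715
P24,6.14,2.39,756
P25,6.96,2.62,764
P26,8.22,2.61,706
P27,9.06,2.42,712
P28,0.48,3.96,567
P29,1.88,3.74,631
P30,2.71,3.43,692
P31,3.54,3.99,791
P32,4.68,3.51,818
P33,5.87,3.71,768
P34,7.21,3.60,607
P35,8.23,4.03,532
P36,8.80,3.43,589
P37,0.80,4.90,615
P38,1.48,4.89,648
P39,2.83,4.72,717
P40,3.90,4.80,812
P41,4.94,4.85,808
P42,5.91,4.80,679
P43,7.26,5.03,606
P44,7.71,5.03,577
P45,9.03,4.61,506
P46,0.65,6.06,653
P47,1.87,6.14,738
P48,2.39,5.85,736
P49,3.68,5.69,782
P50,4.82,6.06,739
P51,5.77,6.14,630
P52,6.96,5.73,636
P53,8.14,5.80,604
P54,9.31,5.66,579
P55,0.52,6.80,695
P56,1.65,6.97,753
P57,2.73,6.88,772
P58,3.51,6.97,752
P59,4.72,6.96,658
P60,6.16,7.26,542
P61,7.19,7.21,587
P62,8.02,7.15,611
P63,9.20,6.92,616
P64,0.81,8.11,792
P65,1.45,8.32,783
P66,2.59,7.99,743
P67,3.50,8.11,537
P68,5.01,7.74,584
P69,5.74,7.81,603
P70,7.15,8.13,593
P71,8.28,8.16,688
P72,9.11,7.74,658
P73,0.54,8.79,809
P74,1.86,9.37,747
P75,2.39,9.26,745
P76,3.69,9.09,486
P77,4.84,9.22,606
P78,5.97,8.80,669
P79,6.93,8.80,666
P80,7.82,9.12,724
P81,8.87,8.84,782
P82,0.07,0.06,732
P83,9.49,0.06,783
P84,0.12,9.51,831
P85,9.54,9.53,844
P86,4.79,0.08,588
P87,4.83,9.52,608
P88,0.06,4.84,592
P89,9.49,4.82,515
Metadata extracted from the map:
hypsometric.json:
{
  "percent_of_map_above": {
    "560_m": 92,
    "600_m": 76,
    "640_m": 56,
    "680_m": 43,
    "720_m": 32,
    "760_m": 19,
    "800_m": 5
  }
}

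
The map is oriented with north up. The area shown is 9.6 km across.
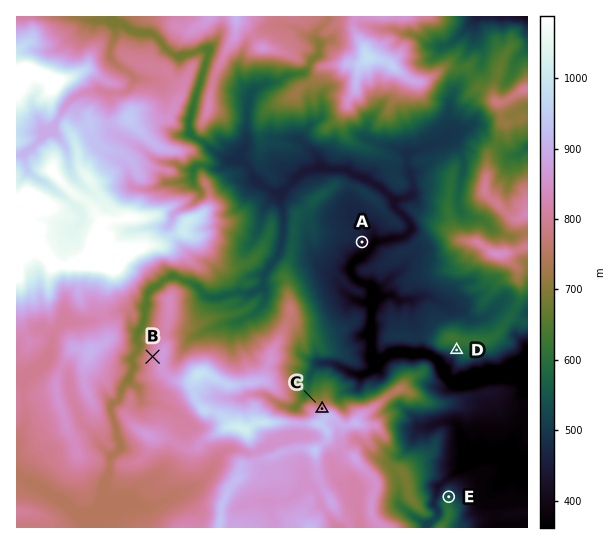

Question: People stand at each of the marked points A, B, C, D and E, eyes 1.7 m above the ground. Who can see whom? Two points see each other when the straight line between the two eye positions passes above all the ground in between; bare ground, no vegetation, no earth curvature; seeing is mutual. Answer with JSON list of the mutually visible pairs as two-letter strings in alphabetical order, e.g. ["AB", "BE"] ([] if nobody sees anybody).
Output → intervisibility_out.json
["AC", "CD", "DE"]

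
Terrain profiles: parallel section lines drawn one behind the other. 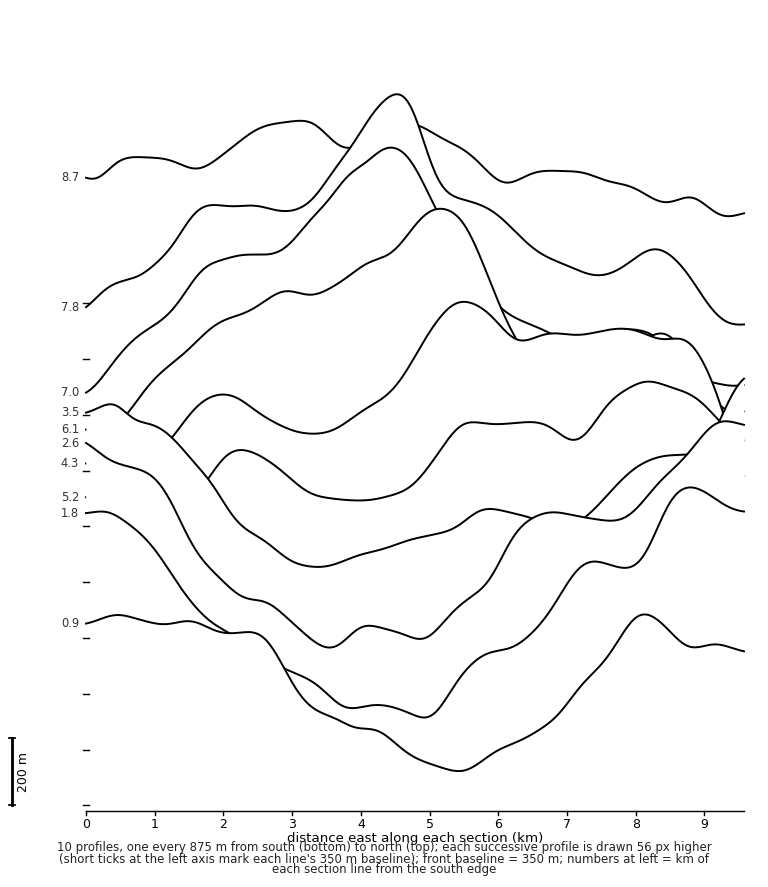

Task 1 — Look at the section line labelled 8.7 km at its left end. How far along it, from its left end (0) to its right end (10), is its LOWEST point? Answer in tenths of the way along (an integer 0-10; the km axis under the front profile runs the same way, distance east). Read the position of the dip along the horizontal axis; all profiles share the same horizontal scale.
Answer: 10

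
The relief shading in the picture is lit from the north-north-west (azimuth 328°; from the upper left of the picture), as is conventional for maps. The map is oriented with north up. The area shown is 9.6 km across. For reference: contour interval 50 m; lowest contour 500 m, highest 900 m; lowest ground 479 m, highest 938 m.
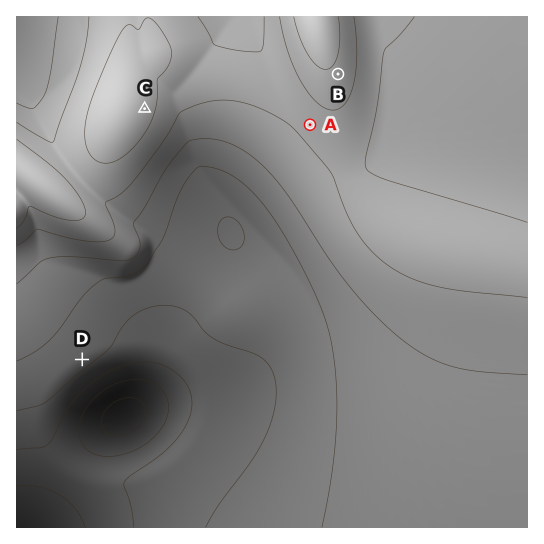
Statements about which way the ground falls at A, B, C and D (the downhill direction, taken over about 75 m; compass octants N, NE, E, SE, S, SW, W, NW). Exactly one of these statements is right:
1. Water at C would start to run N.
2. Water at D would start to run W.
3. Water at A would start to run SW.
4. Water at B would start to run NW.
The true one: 3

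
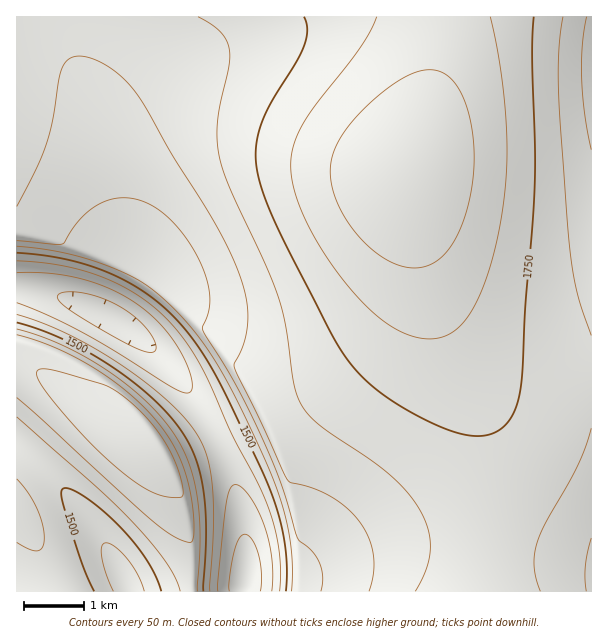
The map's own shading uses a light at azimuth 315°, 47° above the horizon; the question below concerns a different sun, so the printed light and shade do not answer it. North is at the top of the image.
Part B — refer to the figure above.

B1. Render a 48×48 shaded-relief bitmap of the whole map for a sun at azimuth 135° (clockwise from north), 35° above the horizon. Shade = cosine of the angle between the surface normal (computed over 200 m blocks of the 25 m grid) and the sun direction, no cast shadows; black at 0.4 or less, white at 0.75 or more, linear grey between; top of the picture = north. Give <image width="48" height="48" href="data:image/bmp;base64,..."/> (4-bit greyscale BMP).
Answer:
<image width="48" height="48" href="data:image/bmp;base64,Qk32BAAAAAAAAHYAAAAoAAAAMAAAADAAAAABAAQAAAAAAIAEAAATCwAAEwsAABAAAAAAAAAAAAAAABEREQAiIiIAMzMzAERERABVVVUAZmZmAHd3dwCIiIgAmZmZAKqqqgC7u7sAzMzMAN3d3QDu7u4A////AHd3iZmXZVav/aYgAWZmVVVVZmd3eIiZmXd4iZmHVVa//aYgAWZmZmZmZmd3iIiZmYiImZmHZWe//acwAXd2ZmZmZnd3iImZmYiJmZmGZnjP/bcwAnd3ZmZmZ3d4iImZmYiZmZh2Z4jP/bcwA3d3d3Zmd3d4iImZmpmZmZh3d4nf/adABIh3d3d3d3eIiJmZqpmZmYh3eJre7KcwBYiHd3d3d3eIiJmZqpiZmYd3iJve3JYwFoiId3d3d3iIiJmZqoiJiHd4iJvNy5YwJ4iIiHd3d4iIiJmZqoiIiHd4iJvMyoUgSIiIiId3eIiIiJmZmniIh3eIiKq7qXQRWIiIiIiIiIiIiImZmXiHd3eIiKqqmGMTaIiIiIiIiIiIiImZmXd3d3d3eYmZh1IUeIiIiIiIiIiIiIiZmXd3d3d3d3iIdTEleIiIiIiIiIiIiIiZmXd3d3d3dnd3ZCE2d3eIiIiIiIiIiIiJmYd3d3ZmVWdmUxJHd3d3iIiIiIiIiIiImYd3d2ZURWZlQhNnd3d3eIiIiIiIiIiIiYd3dlQzRWZUMjRmZ3d3eIiIiIiIiIiIiId3ZDIkVVVTIkVmZnd3d4iIiIiZiIiIiHdUMhI0VlVDJFZmZmd3d4iIiJmZmYiIiEMhASNVZlVDRVVmZmd3d4iIiJmZmZiIiAAAE0VmdmQ0VVVWZmd3d4iIiZmZmZmIiAATRWd3dlRVVVVWZmd3d4iImZmZmZmYiCNWZ4iIh1ZlVVVmZmd3d4iImZmZmZmYiGd4maqZh3dmZmZmZmd3eIiImZmZmZmZiJqqu7qoiHZmZmZmZmd3eIiJmZmamZmZiLzMzLqal3dmZmZmZmd3eIiJmZmqqpmZiN3dy7upiHd2ZmZmZmd3eIiJmZqqqqmZmO7czLmYiHd2ZmZmZmd3eIiJmZqqqqmZmN3LqZmYiHd3ZmZmZmd3d4iJmZqqqqqZmKqZmZmYiId3ZmZmZmZ3d4iImZqqqqqZmZmZmZmYiId3ZmZmZmZ3d4iImZqqqqqpmZmZmZmYiId3ZmZmZmZnd3iImZqqqqqpmZmZmZmYiHd3ZmZmZmZmd3eIiZmqqqqqmZmZmZmIiHd2ZmZmZmZmZ3eIiZmqqqqqmZmZmZiIiHd2ZmZVVVZmZnd4iJmaqqqqmZmZiIiIh3dmZlVVVVVWZmd3iJmaqqqqqYiIiIiId3dmZlVVVVVVZmZ3iImZqqqqqYiIiIiId3dmZlVVVVVVVmZ3eImZqqqqqoiIiIiHd3dmZlVVVVVVVWZneImZmqqqqoiIiIiHd3dmZlVVVVVVVVZnd4iZmqqqqoiIiIiHd3dmZmVVVVVVVVZmd4iZmqqqqoiIiIh3d3d2ZmZVVVVVVVZmd4iJmqqqqoiIiIiHd3d3ZmZlVVVVVVZmd3iJmaqqqoiIiIiHd3d3d2ZmZVVVVVZmZ3iJmaqqu4iIiIiIh3d3d3dmZmZVVWZmZ3iJmaqru4iIiIiIiIiHd3d3ZmZmZmZmd3iImaqru4iIiIiIiIiIiHd3d2ZmZmZmd3iImaqruw=="/>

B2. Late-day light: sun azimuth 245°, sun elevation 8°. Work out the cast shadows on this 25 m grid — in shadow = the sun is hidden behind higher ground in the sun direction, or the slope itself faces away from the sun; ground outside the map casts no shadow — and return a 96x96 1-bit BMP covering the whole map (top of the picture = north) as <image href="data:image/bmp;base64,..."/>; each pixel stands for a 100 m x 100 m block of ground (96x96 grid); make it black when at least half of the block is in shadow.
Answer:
<image width="96" height="96" href="data:image/bmp;base64,Qk2+BAAAAAAAAD4AAAAoAAAAYAAAAGAAAAABAAEAAAAAAIAEAAATCwAAEwsAAAIAAAAAAAAA////AAAAAAAAH4AD+AAAAAAAAAAAH4AD/AAAAAAAAAAAH4AD/gAAAAAAAAAAH4AD/wAAAAAAAAAAPwAD/4AAAAAAAAAAPgAD/8AAAAAAAAAAPAAD/8AAAAAAAAAAeAAD/8AAAAAAAAAAcAAH/8AAAAAAAAAAYAAH/8AAAAAAAAAAAAAH/8AAAAAAAAAAAAAH/4AAAAAAAAAAAAAH/4AAAAAAAAAAAAAH/4AAAAAAAAAAAAAP/4AAAAAAAAAAAAAP/4AAAAAAAAAAAAAP/4AAAAAAAAAAAAAf/wAAAAAAAAAAAAAf/wAAAAAAAAAAAAAf/wAAAAAAAAAAAAA//wAAAAAAAAAAAAA//gAAAAAAAAAAAAB//gAAAAAAAAAAAAB//gAAAAAAAAAAAAD//AAAAAAAAAAAAAH//AAAAAAAAAAAAAH//AAAAAAAAAAAAAP/+AAAAAAAAAAAAAf/+AAAAAAAAAAAAA//8AAAAAAAAAAAAA//8AAAAAAAAAAAAB//4AAAAAAAAAAAAD//4AAAAAAAAAAAAP//wAAAAAAAAAAAAf//wAAAAAAAAAAAA///gAAAAAAAAAAAD///AAAAAAAAAAAAH//+AAAAAAAAAAAAf//+AAAAAAAAAAAB///8AAAAAAAAAAAH///4AAAAAAAAAAA////wAAAAAAAAAAD////gAAAAAAAAAAD////AAAAAAAAAAAD///+AAAAAAAAAAAD///8AAAAAAAAAAAD///wAAAAAAAAAAAD///gAAAAAAAAAAAA//+AAAAAAAAAAAAAA/4AAAAAAAAAAAAAAAAAAAAAAAAAAAAAAAAAAAAAAAAAAAAAAAAAAAAAAAAAAAAAAAAAAAAAAAAAAAAAAAAAAAAAAAAAAAAAAAAAAAAAAAAAAAAAAAAAAAAAAAAAAAAAAAAAAAAAAAAAAAAAAAAAAAAAAAAAAAAAAAAAAAAAAAAAAAAAAAAAAAAAAAAAAAAAAAAAAAAAAAAAAAAAAAAAAAAAAAAAAAAAAAAAAAAAAAAAAAAAAAAAAAAAAAAAAAAAAAAAAAAAAAAAAAAAAAAAAAAAAAAAAAAAAAAAAAAAAAAAAAAAAAAAAAAAAAAAAAAAAAAAAAAAAAAAAAAAAAAAAAAAAAAAAAAAAAAAAAAAAAAAAAAAAAAAAAAAAAAAAAAAAAAAAAAAAAAAAAAAAAAAAAAAAAAAAAAAAAAAAAAAAAAAAAAAAAAAAAAAAAAAAAAAAAAAAAAAAAAAAAAAAAAAAAAAAAAAAAAAAAAAAAAAAAAAAAAAAAAAAAAAAAAAAAAAAAAAAAAAAAAAAAAAAAAAAAAAAAAAAAAAAAAAAAAAAAAAAAAAAAAAAAAAAAAAAAAAAAAAAAAAAAAAAAAAAAAAAAAAAAAAAAAAAAAAAAAAAAAAAAAAAAAAAAAAAAAAAAAAAAAAAAAAAAAAAAAAAAAAAAAAAAAAAAAAAAAAAAAAAAAAAAAAAAAAAAAAAAAAAAAAAAAAAAAAAAAAAAAAAAAAAAAAAAAAAAAAAAAAAAAAAAAAAAAA="/>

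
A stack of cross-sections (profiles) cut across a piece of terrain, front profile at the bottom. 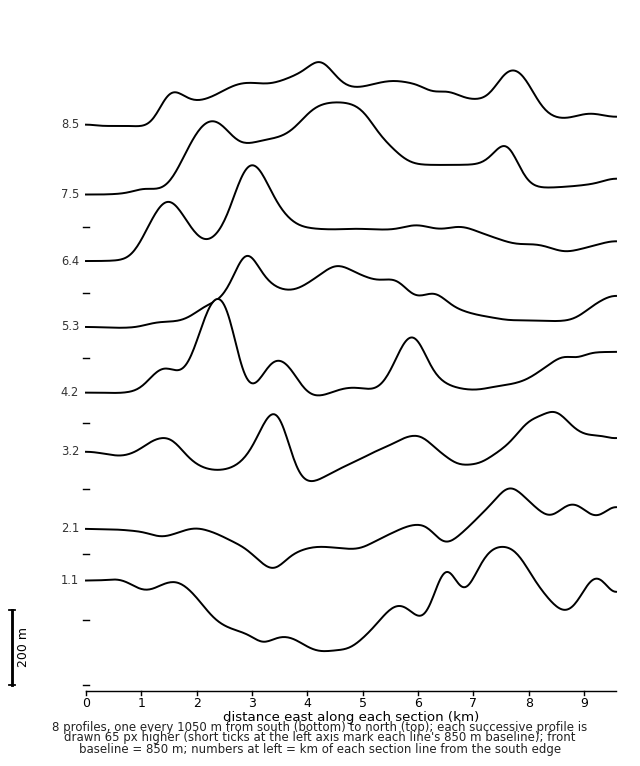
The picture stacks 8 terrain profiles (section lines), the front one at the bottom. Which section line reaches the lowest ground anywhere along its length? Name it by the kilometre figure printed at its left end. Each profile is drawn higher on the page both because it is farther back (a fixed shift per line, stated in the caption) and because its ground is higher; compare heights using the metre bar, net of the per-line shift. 1.1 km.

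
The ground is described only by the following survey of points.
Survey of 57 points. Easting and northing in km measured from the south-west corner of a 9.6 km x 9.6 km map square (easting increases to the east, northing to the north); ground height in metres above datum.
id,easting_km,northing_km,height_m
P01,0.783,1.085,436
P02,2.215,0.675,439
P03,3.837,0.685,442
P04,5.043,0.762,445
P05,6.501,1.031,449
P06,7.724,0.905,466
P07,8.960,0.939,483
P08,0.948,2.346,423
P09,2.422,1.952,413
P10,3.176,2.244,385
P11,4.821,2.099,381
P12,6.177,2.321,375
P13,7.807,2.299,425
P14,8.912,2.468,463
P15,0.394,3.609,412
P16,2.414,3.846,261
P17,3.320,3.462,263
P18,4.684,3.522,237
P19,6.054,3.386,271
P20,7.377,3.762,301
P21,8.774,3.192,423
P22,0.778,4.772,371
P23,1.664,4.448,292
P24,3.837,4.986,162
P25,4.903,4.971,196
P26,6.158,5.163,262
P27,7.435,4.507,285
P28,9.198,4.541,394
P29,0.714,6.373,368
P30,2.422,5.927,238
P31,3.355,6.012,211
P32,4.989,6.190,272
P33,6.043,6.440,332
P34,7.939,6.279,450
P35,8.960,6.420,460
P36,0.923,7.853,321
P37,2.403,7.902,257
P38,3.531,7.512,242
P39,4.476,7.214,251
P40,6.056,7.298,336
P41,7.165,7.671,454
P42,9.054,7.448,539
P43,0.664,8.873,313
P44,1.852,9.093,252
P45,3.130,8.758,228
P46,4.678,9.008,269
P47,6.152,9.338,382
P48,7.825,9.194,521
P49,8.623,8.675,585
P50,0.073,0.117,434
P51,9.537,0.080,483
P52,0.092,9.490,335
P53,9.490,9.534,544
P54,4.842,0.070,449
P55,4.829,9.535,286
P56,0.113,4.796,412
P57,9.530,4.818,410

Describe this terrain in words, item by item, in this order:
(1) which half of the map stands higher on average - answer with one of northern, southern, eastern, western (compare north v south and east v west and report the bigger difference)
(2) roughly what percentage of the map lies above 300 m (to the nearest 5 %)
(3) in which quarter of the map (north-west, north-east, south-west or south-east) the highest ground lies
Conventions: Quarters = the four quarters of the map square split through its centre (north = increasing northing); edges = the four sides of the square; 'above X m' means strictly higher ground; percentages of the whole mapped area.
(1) On average the eastern half of the map is the higher ground.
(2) About 70 % of the map lies above 300 m.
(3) The highest point lies in the north-east quarter of the map.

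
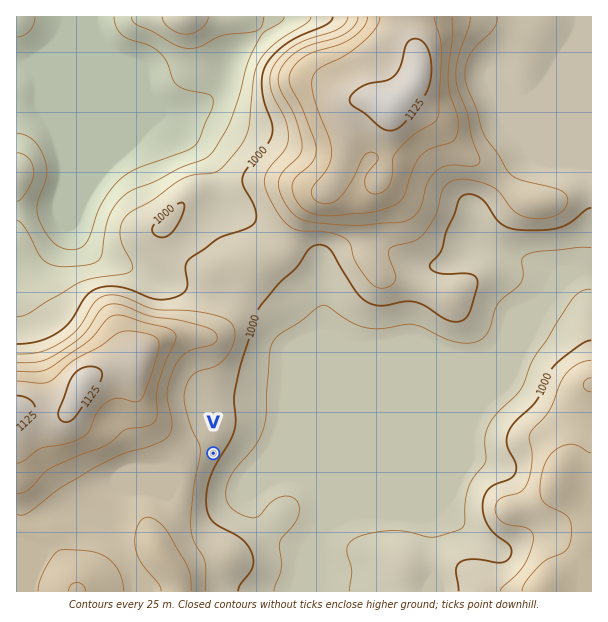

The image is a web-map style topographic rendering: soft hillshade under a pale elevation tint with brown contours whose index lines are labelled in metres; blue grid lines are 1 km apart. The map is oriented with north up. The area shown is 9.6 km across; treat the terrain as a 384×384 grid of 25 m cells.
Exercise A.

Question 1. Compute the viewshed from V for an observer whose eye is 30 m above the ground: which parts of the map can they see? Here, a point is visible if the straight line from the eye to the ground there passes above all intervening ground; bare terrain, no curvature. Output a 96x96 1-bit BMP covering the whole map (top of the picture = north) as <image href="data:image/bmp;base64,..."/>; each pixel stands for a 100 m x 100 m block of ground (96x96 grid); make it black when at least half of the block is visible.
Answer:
<image width="96" height="96" href="data:image/bmp;base64,Qk2+BAAAAAAAAD4AAAAoAAAAYAAAAGAAAAABAAEAAAAAAIAEAAATCwAAEwsAAAIAAAAAAAAA////AAAAAAAAOAAPAA///8H//wAAeAAPAA///8H//wAAfAAfAA///8H//4AA/AAfAB///8P//8AA/AA/gH///8f//+AB/AB//////+////wB+AD///////////4B+AH///////////4D+AH///////////8H+AP///////////8f/AP///////////9//gf/////////4P9//wf/////////4P5/w8//////////4/h/x////////////+B//////////////8B//////////////8B//////////////8B//////////////8B//////////////+B//////////////+B//+P//////////+B//////////////+Bx//////////////BB//////////////AA//////////////gAf/////////////wAf4////////////4Afgf///////////8Afgf///////////8APAf///////////8APA////////////8AHA////////////8AHg////////////8ADA////////////8ABA////////////8AAA////////////8AAAf///////////4AAAf///////////4AAAP///////////4AAAP///////////4AAAD///////////8AAAA/z//////+//8AAAAAA//////4f/8AAAAAA//////wP/8AAAAAAf/////gH/8AAAAAAf/////AD/8AAAAAAf/////AA/8AAAAAAf////+AAf8AAAAAAf////8AAP8AAAAAAf////wAAH4AAAAAA////gAAAB4AAAAAA////AAAAA8AAAAAA///+AAAAAMAAAAAA///8AAAAAEAAAAAAD//4AAAAAAAAAAAAA//wAAAAAAAAAAAAA//wAAAAAAAAAAAAA//4AAAAAAAAAAAAA///wAAAAAAAAAAAA///+AAAAAAAAAAAB////AAf+AAAAAAAD///+AA//AAAAAAAD///+AA/+AAAAAAAH///8AB/wAAAAAAAH///wAB/AAAAAAAAP/x/gAB8AAAAAAAAP8AfAAD4AAAAAAAAPgAMAAHgAAAAAAAAAAAAAAfAAAAAAAAAAAAAAA+AAAAAAAAAAAAAAA4AAAAAAAAAAAAAABwAAAAAAAAAAAAAABgAAAAAAAAAAAAAABAAAAAAAAAAAAADgAAAAAAAAAAAAAADwAAAAAAAAAAAAAAH4AAAAAAAAAAAABwH8AAAAAAAAAAAAH8HwAAAAAAAAAAAA/+PAAAAAAAAAAAAD//+AAAAAAAAAAAAD/wAAAAAAAAAAAAAD/gAAAAAAAAAAAAAD/AAAAAAAAAAAAAAD+AAAAAAAAAAAAAAAAAAAAAAAAAAAAAAAAAAAAAAAAAAAAAAAAAAAAAAAAAAAAAAAAAAAAAAAAAAAAAAAAAAAAAAAAAAAAAAAAAAAAAAAAAAAAAAAAAAAAAAAAAAAAAAAAAAAAAAAAAAAAAAAAAAAAAAAAAAAAAAAAAAAAAAAA="/>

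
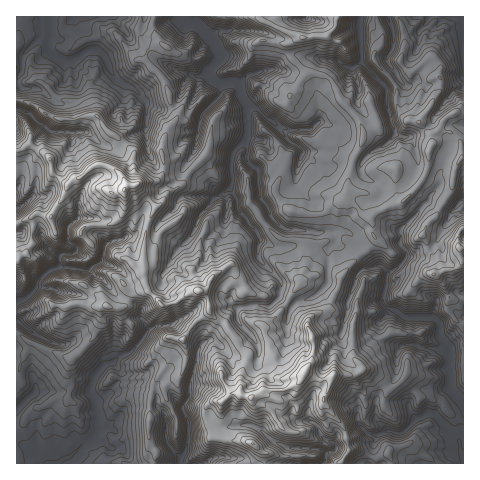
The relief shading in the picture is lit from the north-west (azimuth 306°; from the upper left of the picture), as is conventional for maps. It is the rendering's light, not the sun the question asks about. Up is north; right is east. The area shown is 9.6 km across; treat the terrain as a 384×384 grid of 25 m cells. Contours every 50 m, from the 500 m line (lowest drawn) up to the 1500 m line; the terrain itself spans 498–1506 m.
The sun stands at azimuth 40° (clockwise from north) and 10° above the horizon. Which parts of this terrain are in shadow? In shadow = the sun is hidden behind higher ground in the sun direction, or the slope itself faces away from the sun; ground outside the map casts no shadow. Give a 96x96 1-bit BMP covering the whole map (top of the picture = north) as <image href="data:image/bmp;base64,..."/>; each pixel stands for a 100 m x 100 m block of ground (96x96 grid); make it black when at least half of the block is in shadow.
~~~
<image width="96" height="96" href="data:image/bmp;base64,Qk2+BAAAAAAAAD4AAAAoAAAAYAAAAGAAAAABAAEAAAAAAIAEAAATCwAAEwsAAAIAAAAAAAAA////AAAAAAAx/3////////j/B4A///////////zzDwAf///////5//4AGAAf///7///3//4EAAAP///7///H//4AAAAP///z//4P//4eAAAP///z////8/4/wAYP///z////h/x/4B5N///x////D/x/zD+d///x////P/j/n3zc///z///+v/DvH/jr///z////9+DuH/Dwv///v//n98HuHeD+H///f+fPf8PuPIL///////+A+4fufA//////7/wB88fOOB//////7/gAGeP4Ah//////b/AB8ePwAg//////j/ABOBPgAA//////5/AAAAAAYB//////9+AAAAAAYB//////9+IAAAGAYB//////98eMcAEAID///////8+cegAAAP////////8cfwAA9///////9/4cPwMB////////9/44PwcB////////h/x4PgcH9v////////z4PgMH+P////////nwPAsH//////////HAOBMH//z//////8GAEAMP//z//////8MAAAMD//v///H//4f4AAGD//7+AAP+P4f9gAGP//z8/8/8/4/9zAGP//j//4/4f48A7gGPv/r//h/xAAMA4jCP3////P/xwIAA8DjP////4P/h4AAB8BjD//7////gHAADwBjP/9/////AOAIHgBB//h////+AMAAPAAB//j93//8AAAAOAAA//74v//wgAAAcAAA//54f//hgAAAYAAA/Px4P/3hgAAAfgAB+fx5////gAAAfwAH8fxz////gpgAfAAP4PwT/f//w4wA+///wOAD/f//wAwB9///x8gB/f/7wAQD7///z8gAuP/7QAQX3///j+ADGP/4YAAX3+D+D4gDnP/9YAAfnwD+B4AD/n/9IAAfPgMgAIED/j/9QAA/fAeAAA8D/3/7wP//eAcAAAGH///bgP/+eAAAAAHj/74ACAH+eAAAAADj/z84AAHfcAAAfgDz/gf4AAGeeAAA/hBz/APwAAEe8AAA7jgz/AHAGAAd8CAAgBw3/AAAPAAf8DMIABwT+AAAOAAf4D4AAB4D8AAAOAgfzDwAABwBwADgcAwf3H8GfxwIAGPweA4P/PwPH/wLjn/weA4P//AfH/wTn//geA4H/8QfF/wDP/+AeA8H//5/B/gDf/+AfCcH////B/gD//8QeAcP//f+B8C//AYQeAYP/8P+ZwAb8AAA/gcP/4P8xwAD4AAH/gOP/wH5zwADA4AP/gPv/AHxzgAABgAf/gH/+QHhjgAR/AA//An/9gDhjgAD+AB//A///ADBnuYD8BD//A///AOBvv+AABj/+D///8MDff+BgBD/8f///+AH+8gBgAz/4/////B/84ABgAv/z///////54AAA//+H+f/////5wAAB//+H4P////9xwAAB7/8Hg/////5w4gABg/5nA/////xw4AAAQf7gA/////jw4AAB4H3IA///+MBw4gABwPnAB///wABw4AABgEOYB///AAB94AABgAJIB//4AfB5wAAAgADIB//gE/A4wAA="/>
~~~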